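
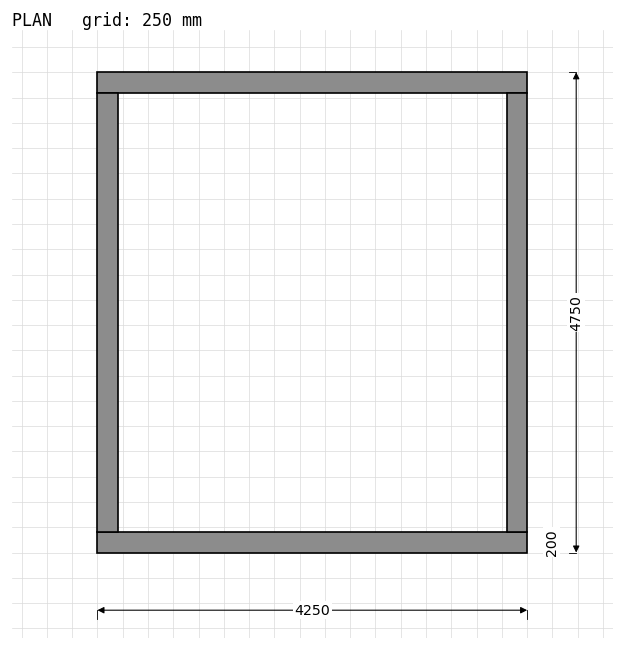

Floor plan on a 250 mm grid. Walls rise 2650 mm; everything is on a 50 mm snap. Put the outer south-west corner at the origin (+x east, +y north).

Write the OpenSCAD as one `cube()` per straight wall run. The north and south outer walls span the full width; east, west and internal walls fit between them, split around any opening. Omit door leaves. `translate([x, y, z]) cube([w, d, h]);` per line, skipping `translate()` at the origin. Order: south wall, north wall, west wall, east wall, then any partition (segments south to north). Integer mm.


cube([4250, 200, 2650]);
translate([0, 4550, 0]) cube([4250, 200, 2650]);
translate([0, 200, 0]) cube([200, 4350, 2650]);
translate([4050, 200, 0]) cube([200, 4350, 2650]);


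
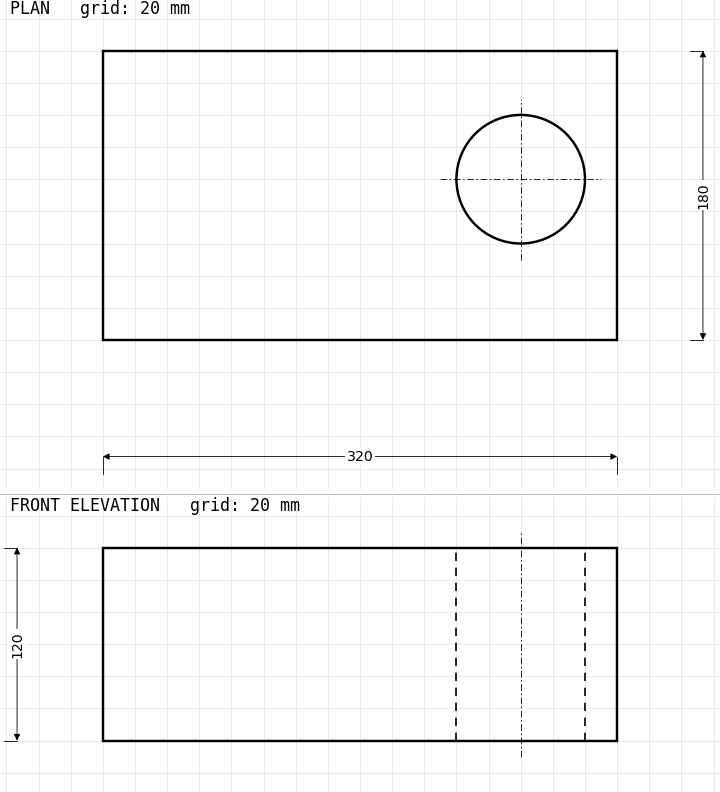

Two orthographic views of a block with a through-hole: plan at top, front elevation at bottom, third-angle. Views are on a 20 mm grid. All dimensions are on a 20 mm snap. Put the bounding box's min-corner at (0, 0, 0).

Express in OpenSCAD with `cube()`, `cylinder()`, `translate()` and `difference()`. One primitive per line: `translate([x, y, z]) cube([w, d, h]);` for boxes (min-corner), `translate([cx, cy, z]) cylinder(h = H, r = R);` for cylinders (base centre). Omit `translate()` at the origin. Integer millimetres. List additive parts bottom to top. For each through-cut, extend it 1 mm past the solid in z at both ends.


difference() {
  cube([320, 180, 120]);
  translate([260, 100, -1]) cylinder(h = 122, r = 40);
}


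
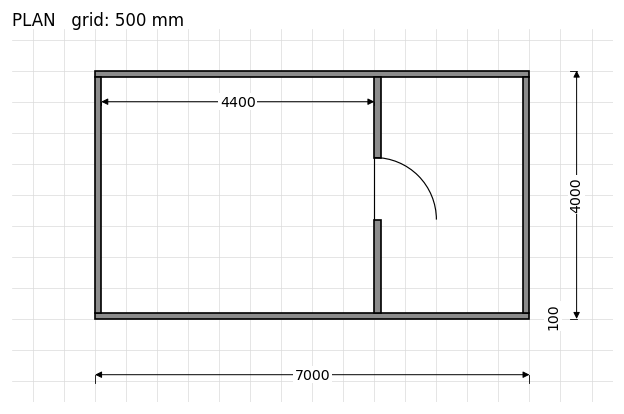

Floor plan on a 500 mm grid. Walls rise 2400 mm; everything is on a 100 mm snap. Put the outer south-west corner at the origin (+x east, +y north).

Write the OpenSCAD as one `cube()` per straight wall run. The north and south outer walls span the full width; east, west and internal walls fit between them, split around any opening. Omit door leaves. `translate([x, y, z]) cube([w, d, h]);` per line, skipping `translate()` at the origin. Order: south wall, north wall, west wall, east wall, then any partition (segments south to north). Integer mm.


cube([7000, 100, 2400]);
translate([0, 3900, 0]) cube([7000, 100, 2400]);
translate([0, 100, 0]) cube([100, 3800, 2400]);
translate([6900, 100, 0]) cube([100, 3800, 2400]);
translate([4500, 100, 0]) cube([100, 1500, 2400]);
translate([4500, 2600, 0]) cube([100, 1300, 2400]);


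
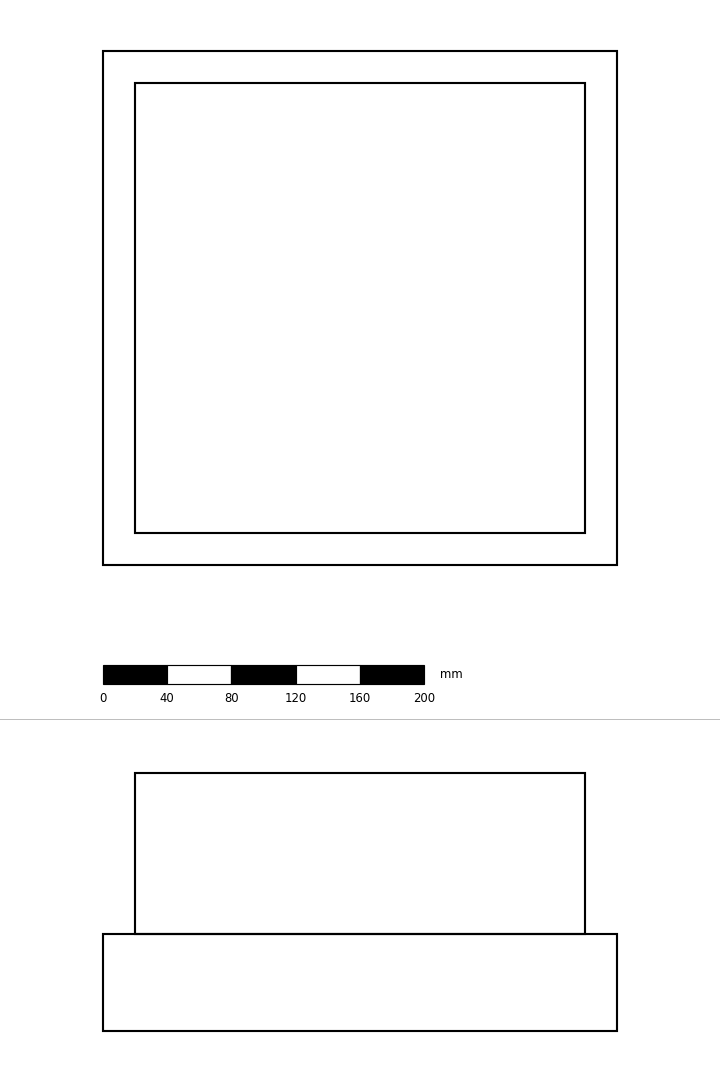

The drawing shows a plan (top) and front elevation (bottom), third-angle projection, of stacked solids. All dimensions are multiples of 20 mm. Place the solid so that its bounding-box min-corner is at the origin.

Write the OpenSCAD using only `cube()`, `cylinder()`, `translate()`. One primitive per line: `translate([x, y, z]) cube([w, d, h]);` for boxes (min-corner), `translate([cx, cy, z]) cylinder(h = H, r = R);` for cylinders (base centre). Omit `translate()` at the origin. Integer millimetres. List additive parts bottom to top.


cube([320, 320, 60]);
translate([20, 20, 60]) cube([280, 280, 100]);


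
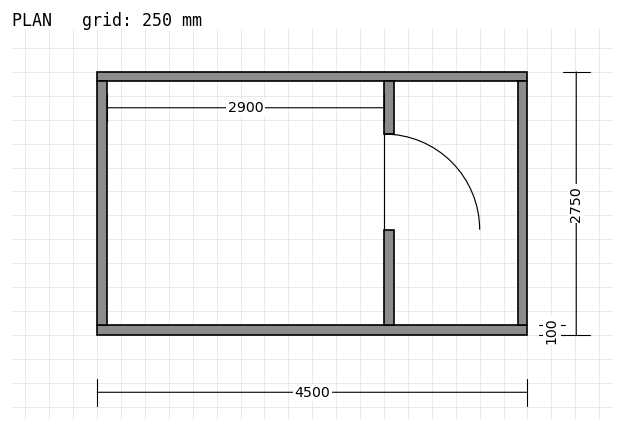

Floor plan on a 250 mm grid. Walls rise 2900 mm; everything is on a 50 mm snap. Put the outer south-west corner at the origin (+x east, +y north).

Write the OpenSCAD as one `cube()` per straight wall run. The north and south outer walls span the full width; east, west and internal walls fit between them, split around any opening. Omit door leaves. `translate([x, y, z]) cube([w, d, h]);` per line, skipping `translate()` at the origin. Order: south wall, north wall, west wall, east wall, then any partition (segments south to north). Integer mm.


cube([4500, 100, 2900]);
translate([0, 2650, 0]) cube([4500, 100, 2900]);
translate([0, 100, 0]) cube([100, 2550, 2900]);
translate([4400, 100, 0]) cube([100, 2550, 2900]);
translate([3000, 100, 0]) cube([100, 1000, 2900]);
translate([3000, 2100, 0]) cube([100, 550, 2900]);


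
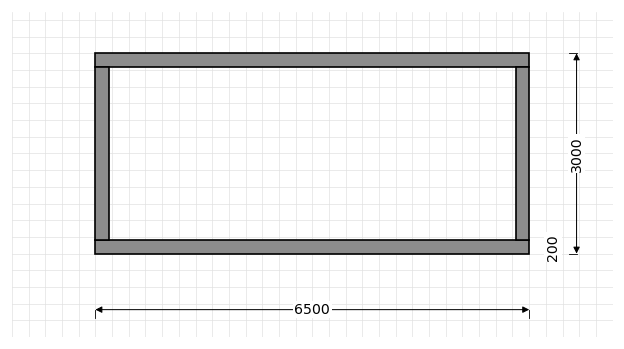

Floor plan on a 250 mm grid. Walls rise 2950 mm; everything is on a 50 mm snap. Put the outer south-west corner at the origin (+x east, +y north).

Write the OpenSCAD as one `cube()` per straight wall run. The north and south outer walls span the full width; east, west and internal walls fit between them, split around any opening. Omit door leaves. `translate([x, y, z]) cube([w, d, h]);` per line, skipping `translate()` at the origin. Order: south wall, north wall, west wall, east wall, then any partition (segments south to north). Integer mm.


cube([6500, 200, 2950]);
translate([0, 2800, 0]) cube([6500, 200, 2950]);
translate([0, 200, 0]) cube([200, 2600, 2950]);
translate([6300, 200, 0]) cube([200, 2600, 2950]);


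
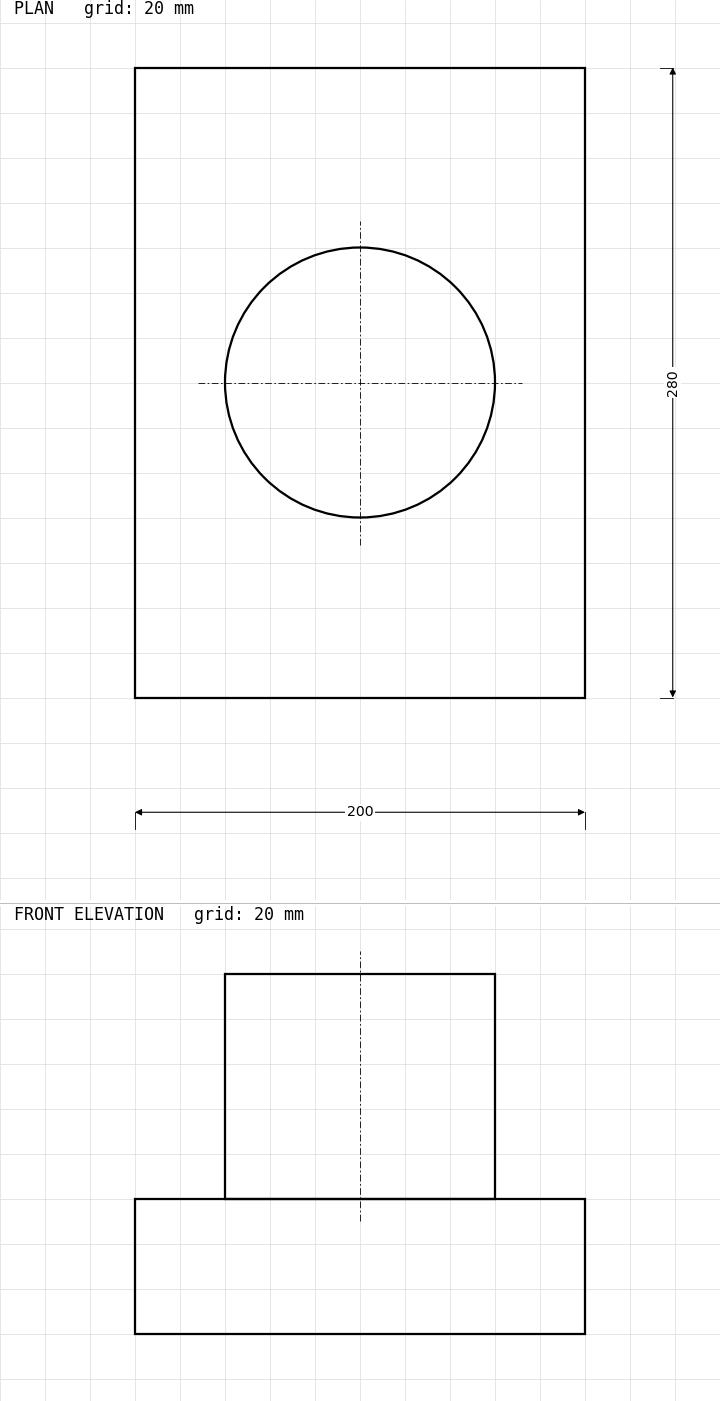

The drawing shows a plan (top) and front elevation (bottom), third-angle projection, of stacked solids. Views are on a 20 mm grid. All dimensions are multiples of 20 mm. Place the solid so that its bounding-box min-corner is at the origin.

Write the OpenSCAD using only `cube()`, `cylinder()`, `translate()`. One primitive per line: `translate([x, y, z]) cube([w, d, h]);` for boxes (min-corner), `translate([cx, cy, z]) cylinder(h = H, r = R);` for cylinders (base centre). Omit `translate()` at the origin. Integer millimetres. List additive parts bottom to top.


cube([200, 280, 60]);
translate([100, 140, 60]) cylinder(h = 100, r = 60);


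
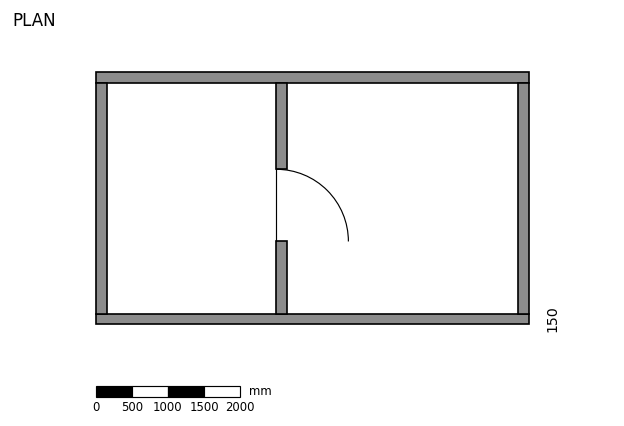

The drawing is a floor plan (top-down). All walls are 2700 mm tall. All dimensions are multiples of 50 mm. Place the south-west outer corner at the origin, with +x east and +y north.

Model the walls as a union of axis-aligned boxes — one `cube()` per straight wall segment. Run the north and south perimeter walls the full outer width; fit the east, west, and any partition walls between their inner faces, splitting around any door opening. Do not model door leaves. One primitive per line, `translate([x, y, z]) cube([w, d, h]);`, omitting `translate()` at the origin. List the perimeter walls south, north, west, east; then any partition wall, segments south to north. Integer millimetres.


cube([6000, 150, 2700]);
translate([0, 3350, 0]) cube([6000, 150, 2700]);
translate([0, 150, 0]) cube([150, 3200, 2700]);
translate([5850, 150, 0]) cube([150, 3200, 2700]);
translate([2500, 150, 0]) cube([150, 1000, 2700]);
translate([2500, 2150, 0]) cube([150, 1200, 2700]);


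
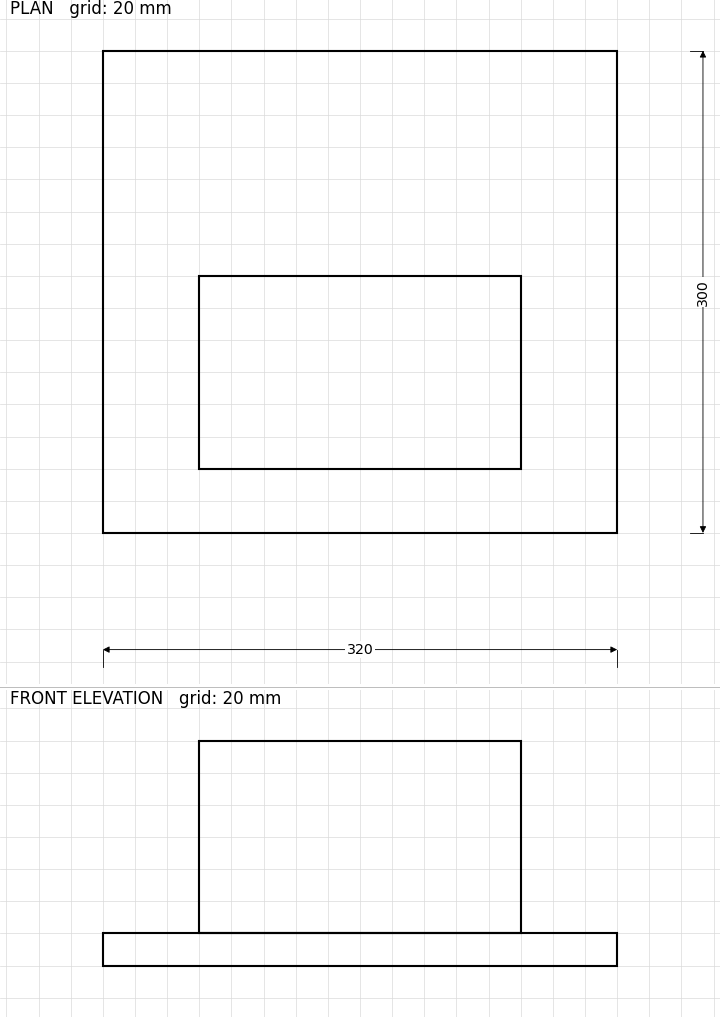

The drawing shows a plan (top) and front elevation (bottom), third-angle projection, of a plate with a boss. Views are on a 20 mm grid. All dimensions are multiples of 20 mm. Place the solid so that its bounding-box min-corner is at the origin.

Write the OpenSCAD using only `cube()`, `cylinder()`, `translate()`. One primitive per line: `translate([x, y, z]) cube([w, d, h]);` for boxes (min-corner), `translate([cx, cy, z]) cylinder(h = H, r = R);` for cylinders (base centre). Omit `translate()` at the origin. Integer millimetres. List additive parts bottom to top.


cube([320, 300, 20]);
translate([60, 40, 20]) cube([200, 120, 120]);


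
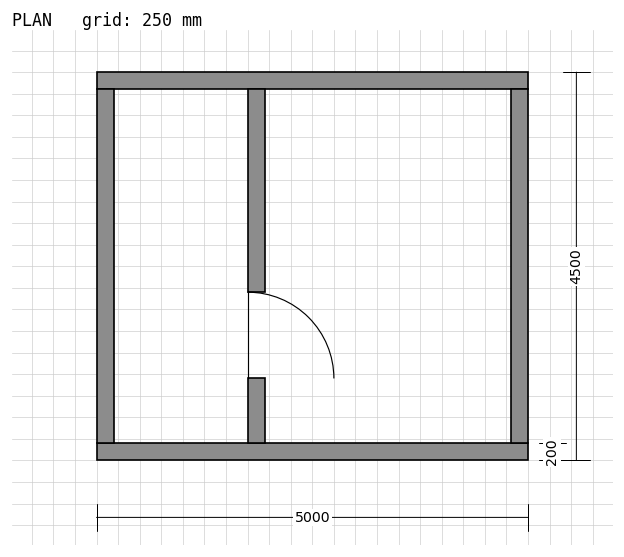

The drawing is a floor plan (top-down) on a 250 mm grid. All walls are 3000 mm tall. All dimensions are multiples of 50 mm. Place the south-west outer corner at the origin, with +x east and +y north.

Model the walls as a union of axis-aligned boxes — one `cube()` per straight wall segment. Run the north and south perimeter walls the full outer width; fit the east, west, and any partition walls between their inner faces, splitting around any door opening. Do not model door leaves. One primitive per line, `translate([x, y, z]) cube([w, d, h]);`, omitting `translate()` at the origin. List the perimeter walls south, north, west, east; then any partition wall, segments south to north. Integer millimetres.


cube([5000, 200, 3000]);
translate([0, 4300, 0]) cube([5000, 200, 3000]);
translate([0, 200, 0]) cube([200, 4100, 3000]);
translate([4800, 200, 0]) cube([200, 4100, 3000]);
translate([1750, 200, 0]) cube([200, 750, 3000]);
translate([1750, 1950, 0]) cube([200, 2350, 3000]);


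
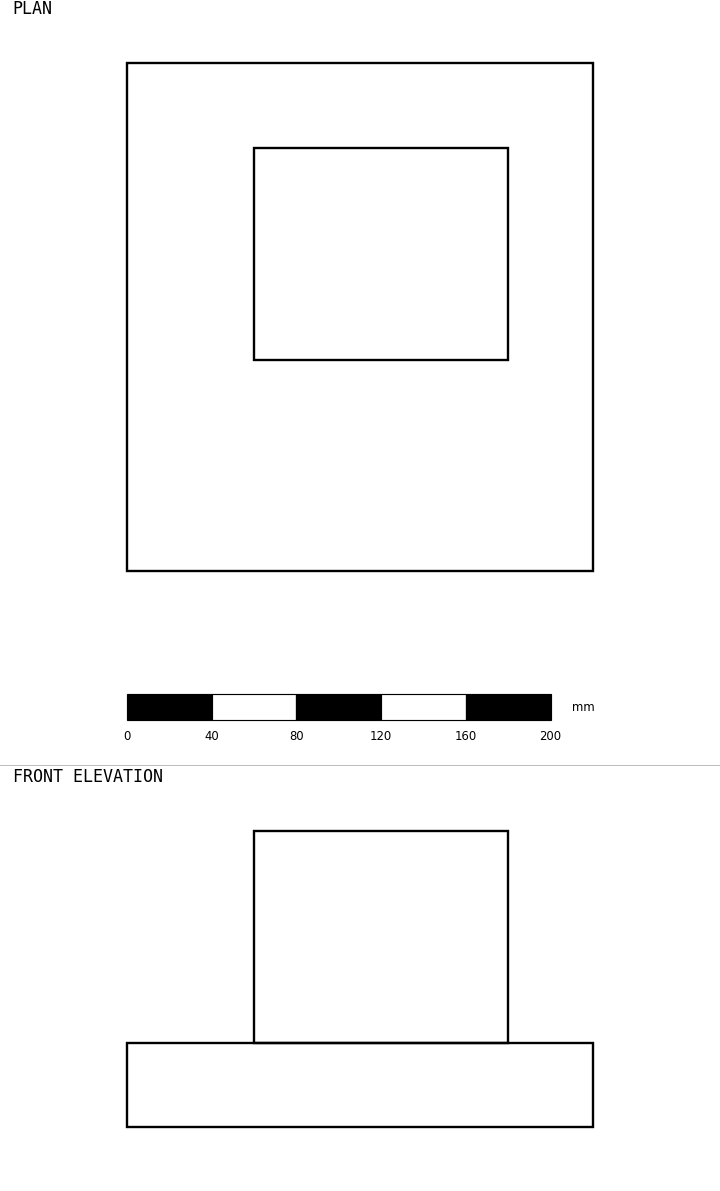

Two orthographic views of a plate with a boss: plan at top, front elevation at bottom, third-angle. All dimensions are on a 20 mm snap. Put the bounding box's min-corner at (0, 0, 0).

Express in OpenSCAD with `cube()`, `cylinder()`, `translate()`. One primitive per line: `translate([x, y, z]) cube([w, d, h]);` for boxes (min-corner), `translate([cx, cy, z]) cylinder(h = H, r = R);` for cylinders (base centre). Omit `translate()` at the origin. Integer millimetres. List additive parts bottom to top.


cube([220, 240, 40]);
translate([60, 100, 40]) cube([120, 100, 100]);


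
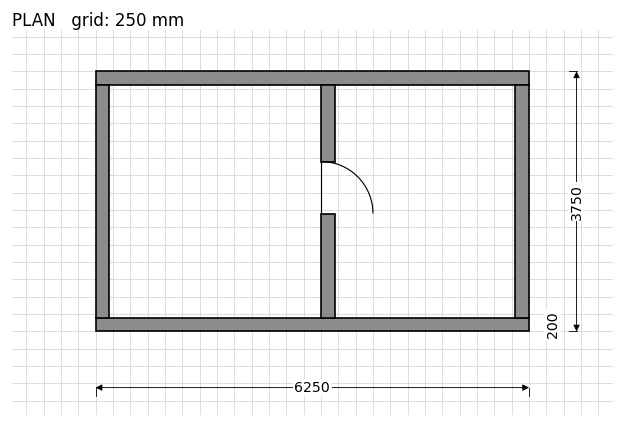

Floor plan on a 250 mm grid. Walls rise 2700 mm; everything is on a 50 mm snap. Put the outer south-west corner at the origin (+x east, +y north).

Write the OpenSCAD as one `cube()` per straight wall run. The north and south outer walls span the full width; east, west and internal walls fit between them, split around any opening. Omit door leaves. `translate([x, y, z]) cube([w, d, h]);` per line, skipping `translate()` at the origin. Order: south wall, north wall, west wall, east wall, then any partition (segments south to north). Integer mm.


cube([6250, 200, 2700]);
translate([0, 3550, 0]) cube([6250, 200, 2700]);
translate([0, 200, 0]) cube([200, 3350, 2700]);
translate([6050, 200, 0]) cube([200, 3350, 2700]);
translate([3250, 200, 0]) cube([200, 1500, 2700]);
translate([3250, 2450, 0]) cube([200, 1100, 2700]);


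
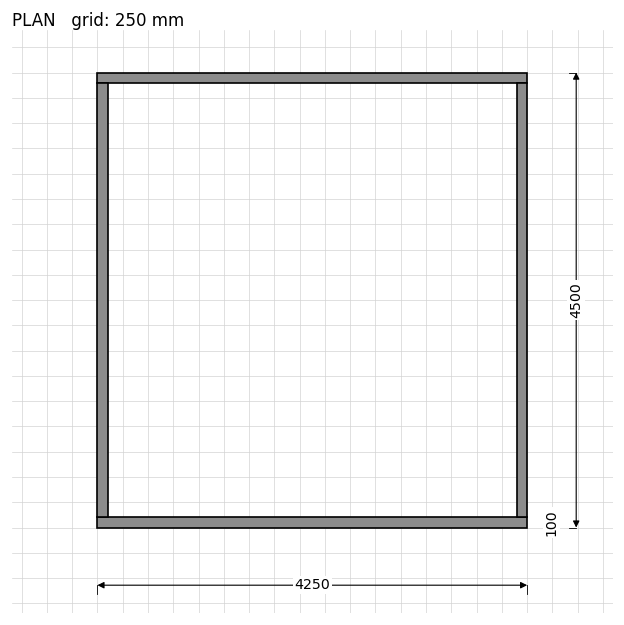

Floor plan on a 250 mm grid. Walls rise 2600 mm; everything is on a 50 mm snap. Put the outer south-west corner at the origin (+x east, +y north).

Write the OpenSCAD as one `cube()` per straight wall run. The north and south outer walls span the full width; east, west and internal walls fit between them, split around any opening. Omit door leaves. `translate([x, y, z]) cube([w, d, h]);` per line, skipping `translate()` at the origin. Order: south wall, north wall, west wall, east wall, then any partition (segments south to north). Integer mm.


cube([4250, 100, 2600]);
translate([0, 4400, 0]) cube([4250, 100, 2600]);
translate([0, 100, 0]) cube([100, 4300, 2600]);
translate([4150, 100, 0]) cube([100, 4300, 2600]);


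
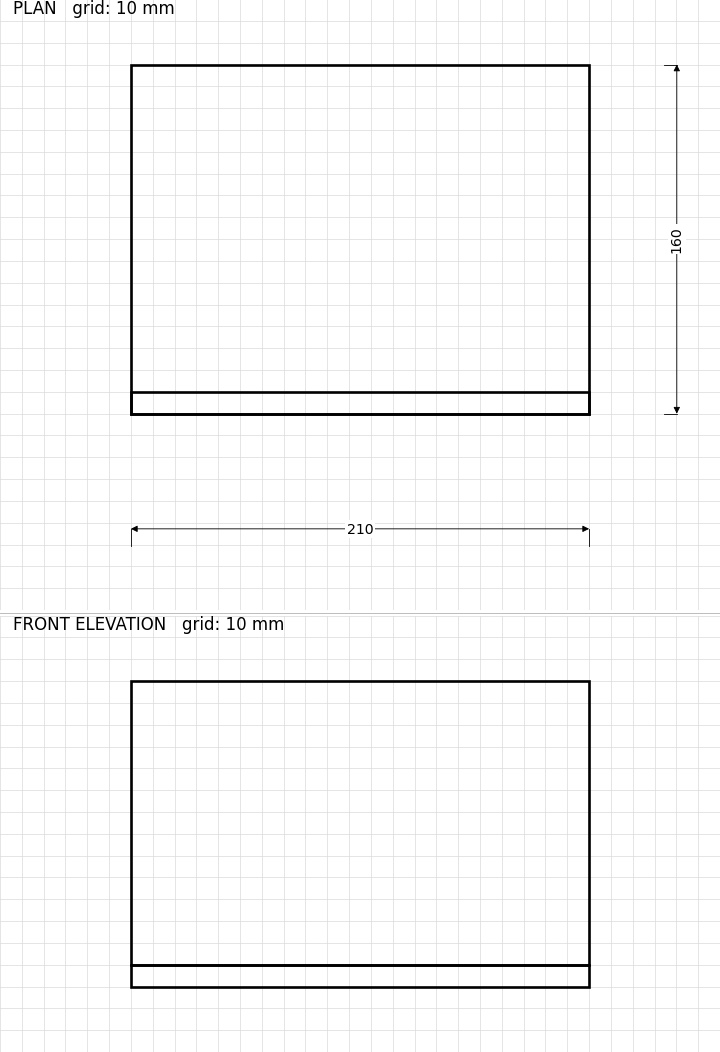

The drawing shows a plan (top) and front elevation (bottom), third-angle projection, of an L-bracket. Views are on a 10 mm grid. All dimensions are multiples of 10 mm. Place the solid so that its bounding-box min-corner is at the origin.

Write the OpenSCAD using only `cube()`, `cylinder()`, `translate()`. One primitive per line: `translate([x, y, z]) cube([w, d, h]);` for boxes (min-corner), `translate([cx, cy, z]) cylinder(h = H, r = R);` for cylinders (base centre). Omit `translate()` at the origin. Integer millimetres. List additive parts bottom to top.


cube([210, 160, 10]);
translate([0, 0, 10]) cube([210, 10, 130]);


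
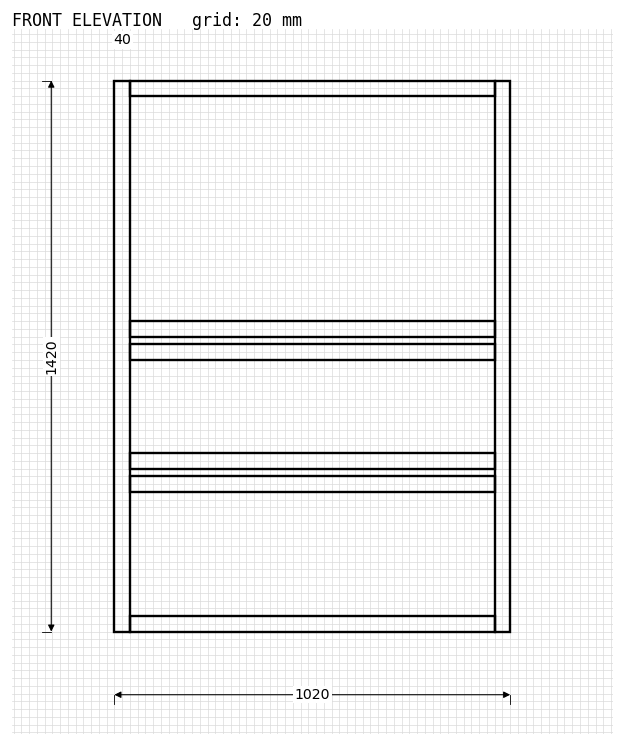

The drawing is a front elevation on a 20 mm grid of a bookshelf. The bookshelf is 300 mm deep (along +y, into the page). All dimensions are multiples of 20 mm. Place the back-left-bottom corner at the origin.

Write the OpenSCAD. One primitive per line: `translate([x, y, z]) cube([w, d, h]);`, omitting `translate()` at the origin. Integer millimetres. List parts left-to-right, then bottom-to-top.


cube([40, 300, 1420]);
translate([40, 0, 0]) cube([940, 300, 40]);
translate([40, 0, 360]) cube([940, 300, 40]);
translate([40, 0, 420]) cube([940, 300, 40]);
translate([40, 0, 700]) cube([940, 300, 40]);
translate([40, 0, 760]) cube([940, 300, 40]);
translate([40, 0, 1380]) cube([940, 300, 40]);
translate([980, 0, 0]) cube([40, 300, 1420]);


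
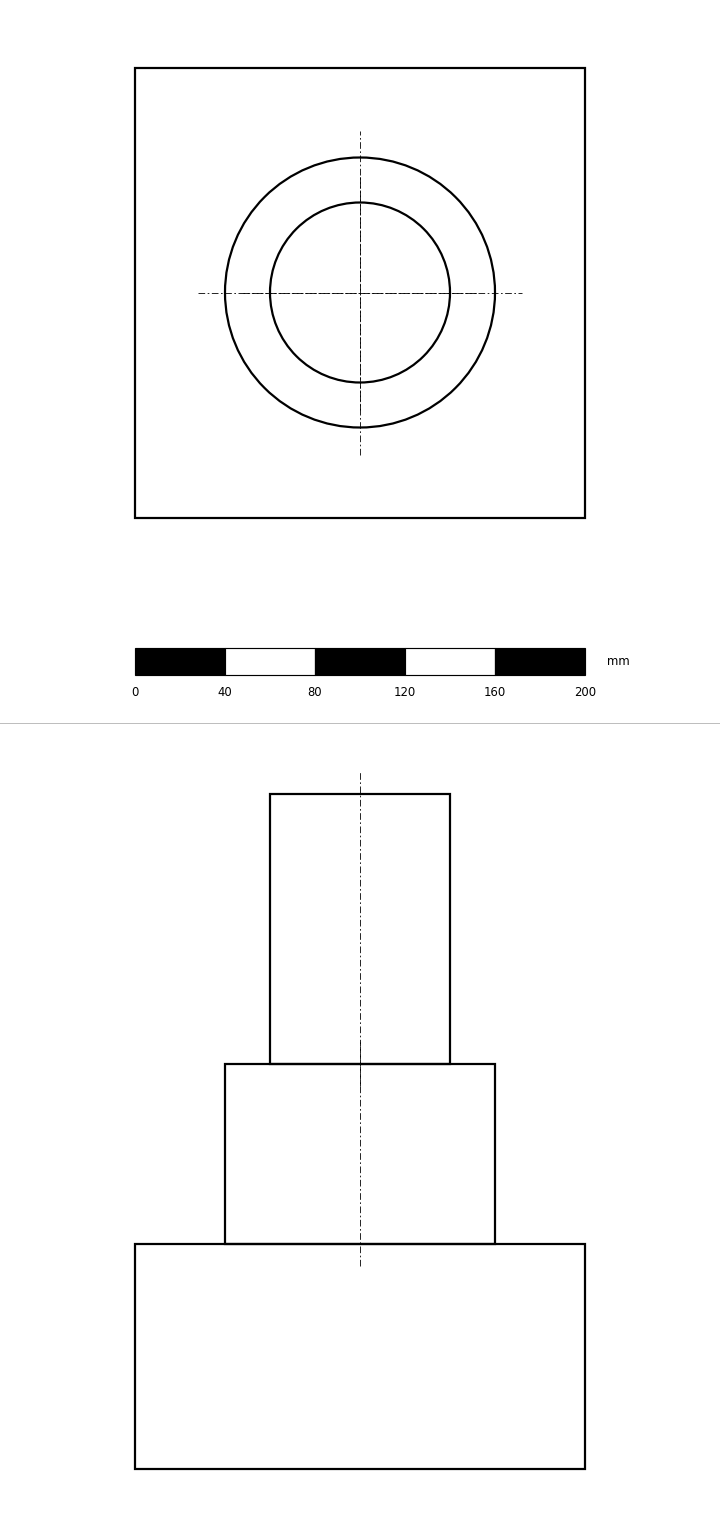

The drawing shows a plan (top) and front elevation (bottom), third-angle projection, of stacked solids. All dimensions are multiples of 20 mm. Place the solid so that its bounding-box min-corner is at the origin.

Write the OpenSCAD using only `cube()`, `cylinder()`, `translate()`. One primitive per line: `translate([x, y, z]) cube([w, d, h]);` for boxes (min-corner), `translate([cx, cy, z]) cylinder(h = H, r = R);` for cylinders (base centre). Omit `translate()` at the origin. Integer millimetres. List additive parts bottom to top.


cube([200, 200, 100]);
translate([100, 100, 100]) cylinder(h = 80, r = 60);
translate([100, 100, 180]) cylinder(h = 120, r = 40);


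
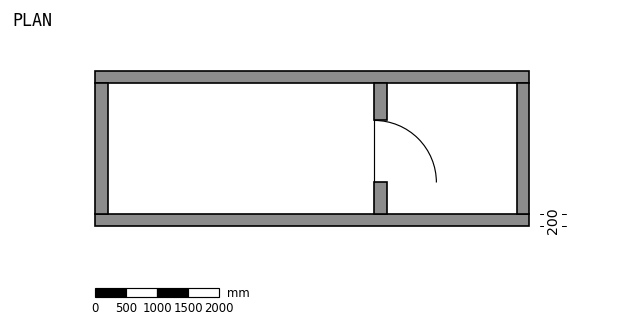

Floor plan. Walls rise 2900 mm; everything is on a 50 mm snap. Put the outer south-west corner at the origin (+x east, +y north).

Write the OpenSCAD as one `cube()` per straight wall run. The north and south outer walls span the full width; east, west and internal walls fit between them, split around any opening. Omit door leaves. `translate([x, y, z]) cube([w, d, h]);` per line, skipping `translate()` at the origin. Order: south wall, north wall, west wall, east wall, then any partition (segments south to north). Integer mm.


cube([7000, 200, 2900]);
translate([0, 2300, 0]) cube([7000, 200, 2900]);
translate([0, 200, 0]) cube([200, 2100, 2900]);
translate([6800, 200, 0]) cube([200, 2100, 2900]);
translate([4500, 200, 0]) cube([200, 500, 2900]);
translate([4500, 1700, 0]) cube([200, 600, 2900]);


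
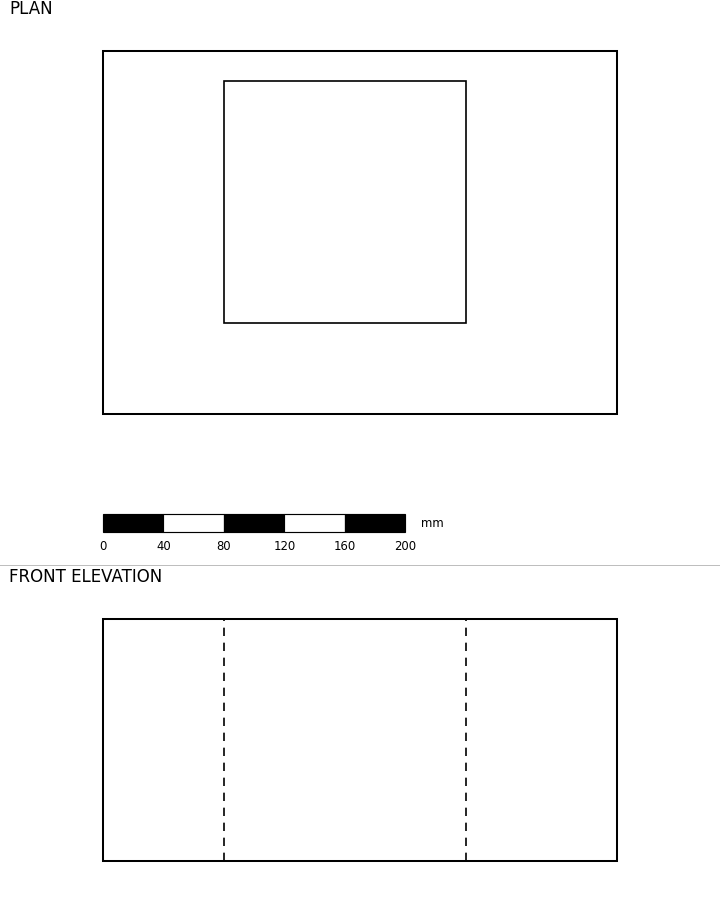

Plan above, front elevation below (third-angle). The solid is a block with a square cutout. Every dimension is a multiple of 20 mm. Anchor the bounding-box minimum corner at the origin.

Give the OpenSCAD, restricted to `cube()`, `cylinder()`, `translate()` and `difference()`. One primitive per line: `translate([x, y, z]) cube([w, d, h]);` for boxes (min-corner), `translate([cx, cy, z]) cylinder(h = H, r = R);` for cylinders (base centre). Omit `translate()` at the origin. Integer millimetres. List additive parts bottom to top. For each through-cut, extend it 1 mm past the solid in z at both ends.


difference() {
  cube([340, 240, 160]);
  translate([80, 60, -1]) cube([160, 160, 162]);
}


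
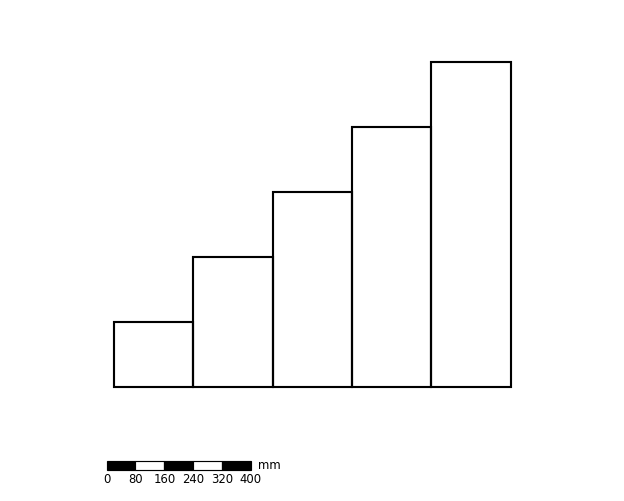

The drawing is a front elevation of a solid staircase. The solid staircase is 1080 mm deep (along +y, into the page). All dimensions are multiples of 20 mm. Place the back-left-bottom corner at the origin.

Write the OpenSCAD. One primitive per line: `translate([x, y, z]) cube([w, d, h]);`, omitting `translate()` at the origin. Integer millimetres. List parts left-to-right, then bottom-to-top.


cube([220, 1080, 180]);
translate([220, 0, 0]) cube([220, 1080, 360]);
translate([440, 0, 0]) cube([220, 1080, 540]);
translate([660, 0, 0]) cube([220, 1080, 720]);
translate([880, 0, 0]) cube([220, 1080, 900]);


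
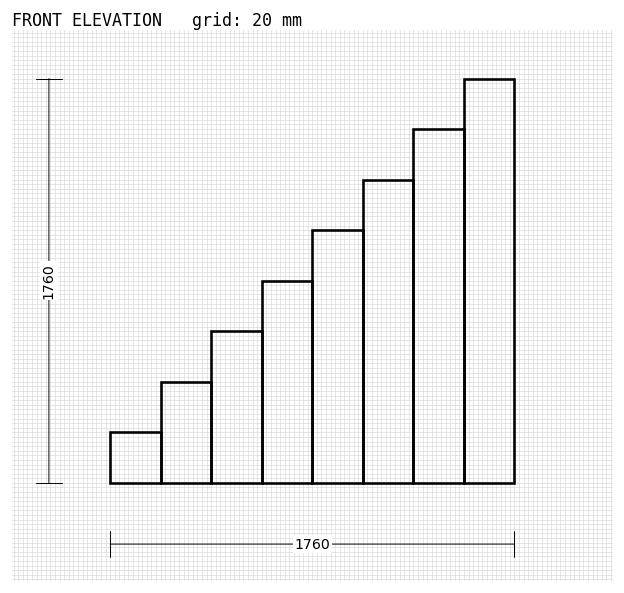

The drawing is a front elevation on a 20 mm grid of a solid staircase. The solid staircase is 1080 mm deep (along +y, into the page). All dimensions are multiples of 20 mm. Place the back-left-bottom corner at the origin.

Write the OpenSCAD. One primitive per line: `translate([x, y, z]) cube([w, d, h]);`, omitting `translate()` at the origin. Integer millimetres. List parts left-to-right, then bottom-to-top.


cube([220, 1080, 220]);
translate([220, 0, 0]) cube([220, 1080, 440]);
translate([440, 0, 0]) cube([220, 1080, 660]);
translate([660, 0, 0]) cube([220, 1080, 880]);
translate([880, 0, 0]) cube([220, 1080, 1100]);
translate([1100, 0, 0]) cube([220, 1080, 1320]);
translate([1320, 0, 0]) cube([220, 1080, 1540]);
translate([1540, 0, 0]) cube([220, 1080, 1760]);


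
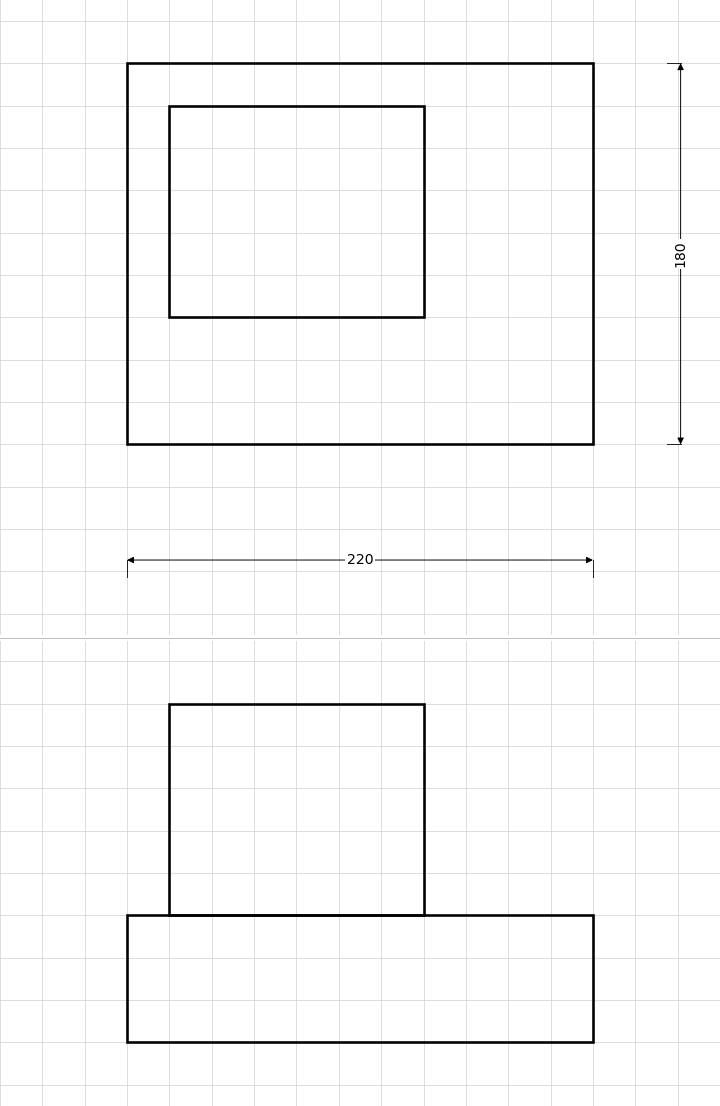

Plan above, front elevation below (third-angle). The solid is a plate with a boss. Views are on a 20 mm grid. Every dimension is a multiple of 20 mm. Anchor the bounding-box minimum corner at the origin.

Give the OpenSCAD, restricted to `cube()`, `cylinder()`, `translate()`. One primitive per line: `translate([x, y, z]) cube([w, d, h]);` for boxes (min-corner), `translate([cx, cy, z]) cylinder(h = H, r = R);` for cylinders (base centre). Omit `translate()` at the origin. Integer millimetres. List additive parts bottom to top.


cube([220, 180, 60]);
translate([20, 60, 60]) cube([120, 100, 100]);


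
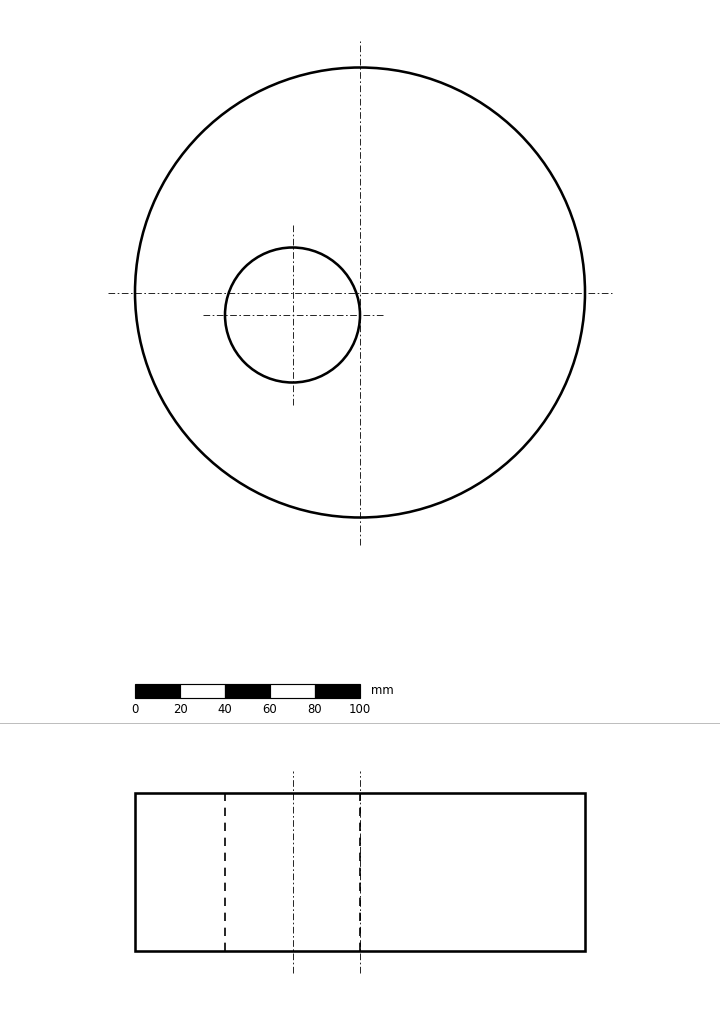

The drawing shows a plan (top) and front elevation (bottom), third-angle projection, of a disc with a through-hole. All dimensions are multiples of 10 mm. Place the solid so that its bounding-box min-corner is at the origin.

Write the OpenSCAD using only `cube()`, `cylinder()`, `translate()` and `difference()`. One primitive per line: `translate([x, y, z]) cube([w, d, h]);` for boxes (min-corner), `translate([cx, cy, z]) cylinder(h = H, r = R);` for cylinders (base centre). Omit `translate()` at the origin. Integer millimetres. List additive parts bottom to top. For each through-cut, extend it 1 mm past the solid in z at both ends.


difference() {
  translate([100, 100, 0]) cylinder(h = 70, r = 100);
  translate([70, 90, -1]) cylinder(h = 72, r = 30);
}


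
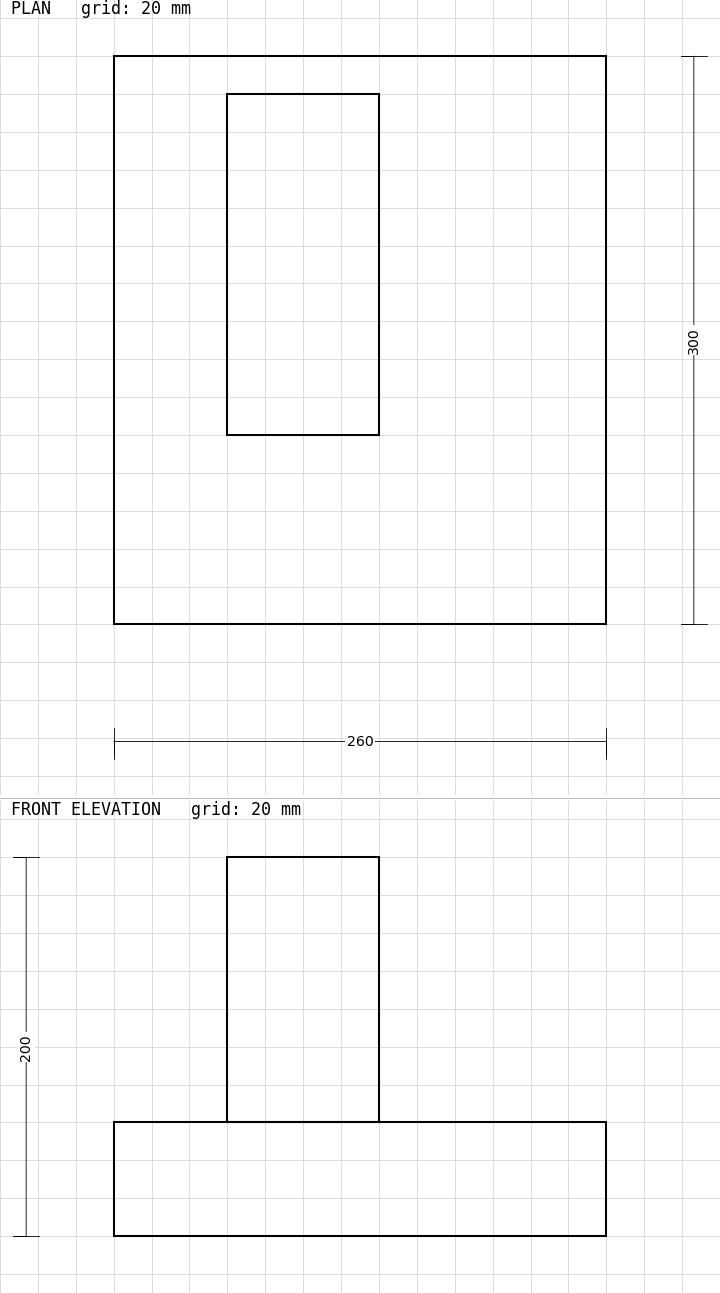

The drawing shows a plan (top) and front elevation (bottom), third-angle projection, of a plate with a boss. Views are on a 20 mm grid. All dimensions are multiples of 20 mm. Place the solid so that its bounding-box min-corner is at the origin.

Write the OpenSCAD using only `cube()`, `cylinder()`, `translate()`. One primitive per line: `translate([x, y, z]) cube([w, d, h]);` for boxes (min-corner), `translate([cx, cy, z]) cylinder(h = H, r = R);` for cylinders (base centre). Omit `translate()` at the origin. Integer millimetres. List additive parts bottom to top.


cube([260, 300, 60]);
translate([60, 100, 60]) cube([80, 180, 140]);


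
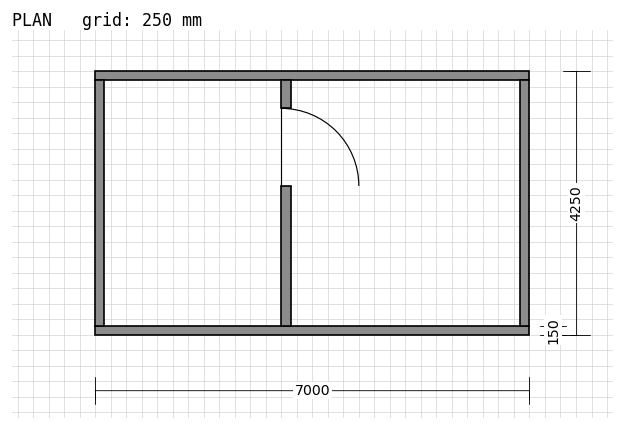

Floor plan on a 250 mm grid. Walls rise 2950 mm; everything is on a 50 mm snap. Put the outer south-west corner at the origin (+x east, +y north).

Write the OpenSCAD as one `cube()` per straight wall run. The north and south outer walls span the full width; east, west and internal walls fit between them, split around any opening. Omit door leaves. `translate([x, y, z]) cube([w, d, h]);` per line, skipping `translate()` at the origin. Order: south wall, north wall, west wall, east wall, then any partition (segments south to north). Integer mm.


cube([7000, 150, 2950]);
translate([0, 4100, 0]) cube([7000, 150, 2950]);
translate([0, 150, 0]) cube([150, 3950, 2950]);
translate([6850, 150, 0]) cube([150, 3950, 2950]);
translate([3000, 150, 0]) cube([150, 2250, 2950]);
translate([3000, 3650, 0]) cube([150, 450, 2950]);


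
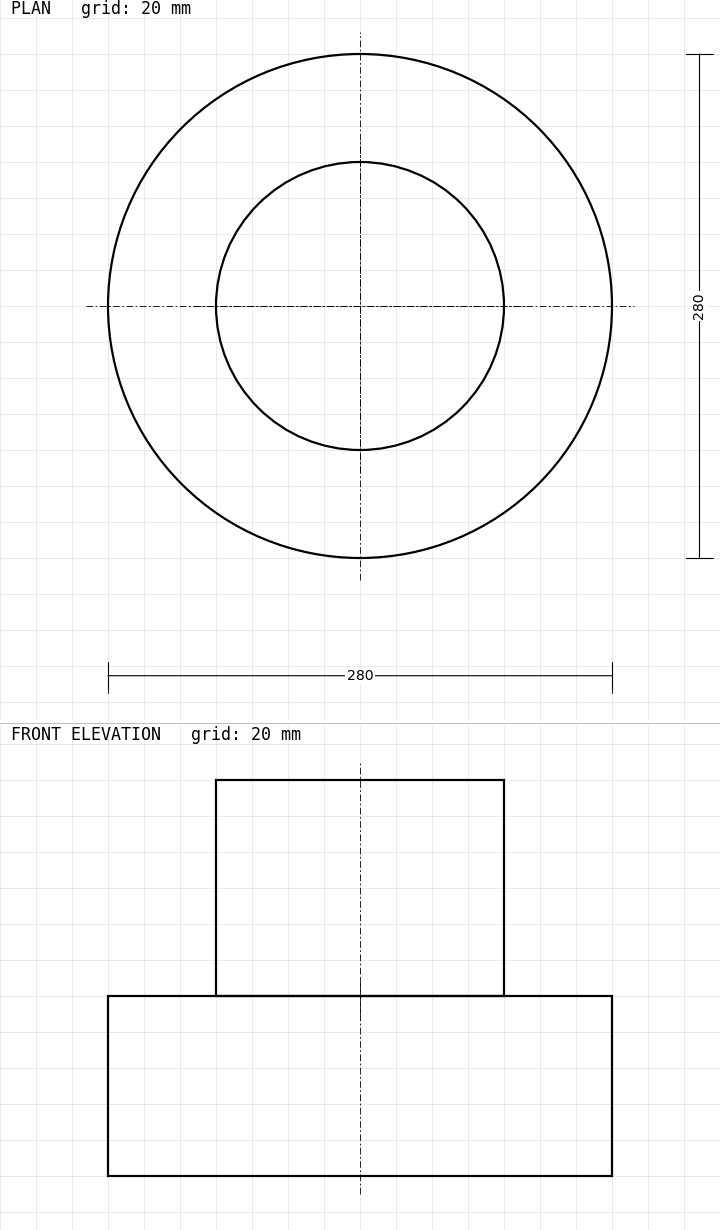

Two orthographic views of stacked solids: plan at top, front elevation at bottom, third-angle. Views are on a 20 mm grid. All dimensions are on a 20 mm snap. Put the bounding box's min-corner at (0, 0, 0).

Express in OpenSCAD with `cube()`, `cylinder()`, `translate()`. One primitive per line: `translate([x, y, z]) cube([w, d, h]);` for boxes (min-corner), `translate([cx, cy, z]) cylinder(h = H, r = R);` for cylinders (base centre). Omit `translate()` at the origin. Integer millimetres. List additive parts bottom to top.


translate([140, 140, 0]) cylinder(h = 100, r = 140);
translate([140, 140, 100]) cylinder(h = 120, r = 80);


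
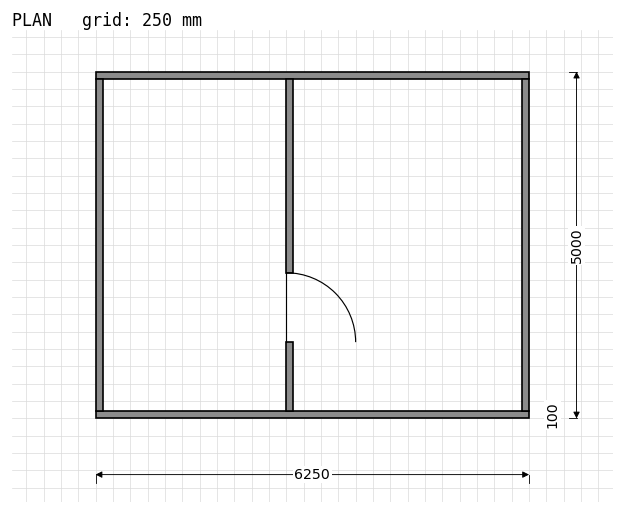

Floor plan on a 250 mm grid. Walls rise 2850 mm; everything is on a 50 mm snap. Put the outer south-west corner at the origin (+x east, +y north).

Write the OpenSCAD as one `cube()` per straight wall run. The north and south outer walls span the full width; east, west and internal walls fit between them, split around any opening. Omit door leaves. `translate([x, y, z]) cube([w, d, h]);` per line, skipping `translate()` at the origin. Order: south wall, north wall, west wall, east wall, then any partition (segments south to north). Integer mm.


cube([6250, 100, 2850]);
translate([0, 4900, 0]) cube([6250, 100, 2850]);
translate([0, 100, 0]) cube([100, 4800, 2850]);
translate([6150, 100, 0]) cube([100, 4800, 2850]);
translate([2750, 100, 0]) cube([100, 1000, 2850]);
translate([2750, 2100, 0]) cube([100, 2800, 2850]);


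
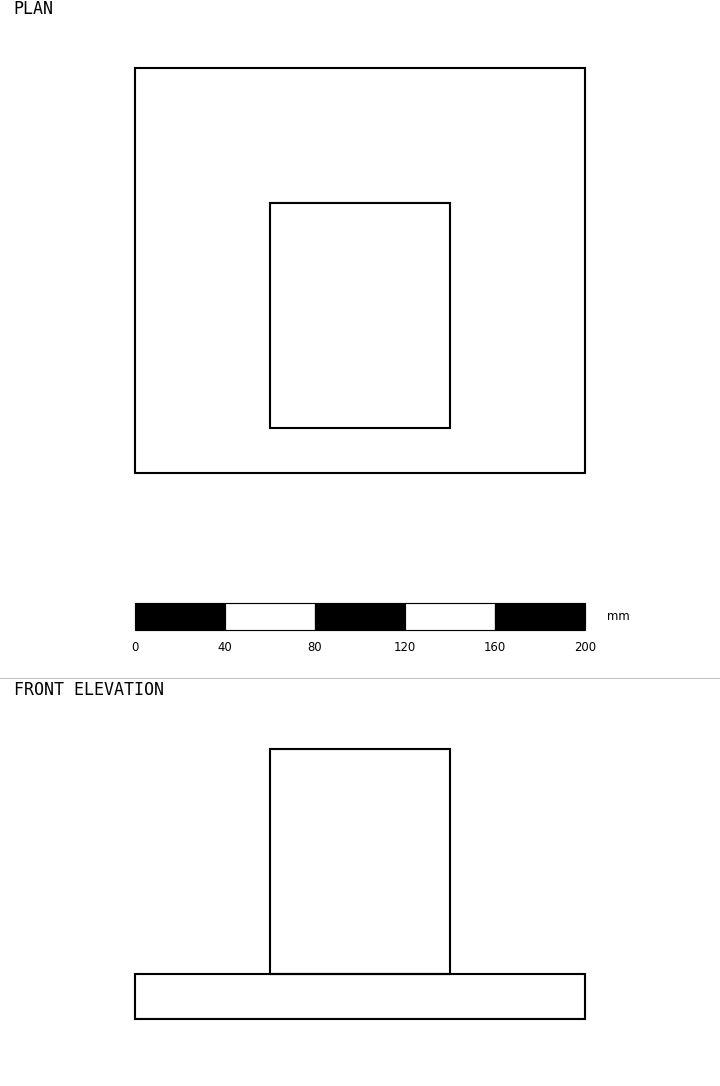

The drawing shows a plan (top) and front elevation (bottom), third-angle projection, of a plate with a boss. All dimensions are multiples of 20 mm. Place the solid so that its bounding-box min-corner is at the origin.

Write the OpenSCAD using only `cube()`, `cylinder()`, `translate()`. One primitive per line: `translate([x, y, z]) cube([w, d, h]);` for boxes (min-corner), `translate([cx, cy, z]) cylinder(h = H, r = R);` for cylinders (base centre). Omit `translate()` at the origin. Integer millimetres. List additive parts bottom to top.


cube([200, 180, 20]);
translate([60, 20, 20]) cube([80, 100, 100]);


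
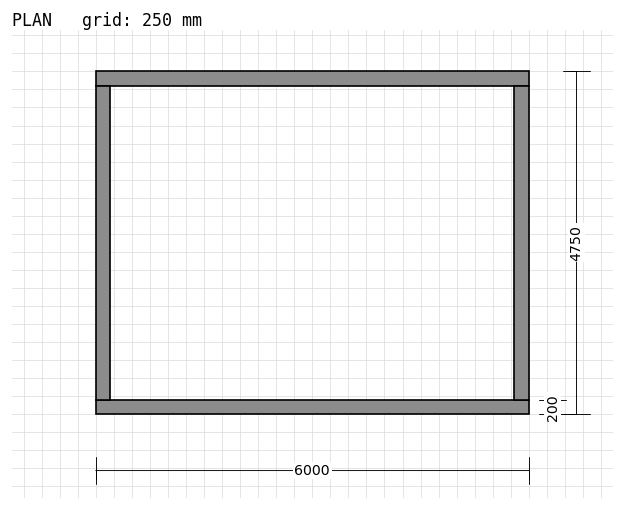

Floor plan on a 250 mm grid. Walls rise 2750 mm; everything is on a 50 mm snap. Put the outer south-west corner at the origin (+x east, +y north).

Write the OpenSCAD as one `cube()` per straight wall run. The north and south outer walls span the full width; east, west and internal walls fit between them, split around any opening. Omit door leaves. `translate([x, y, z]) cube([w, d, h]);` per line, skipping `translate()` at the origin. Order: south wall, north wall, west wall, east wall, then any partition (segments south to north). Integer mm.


cube([6000, 200, 2750]);
translate([0, 4550, 0]) cube([6000, 200, 2750]);
translate([0, 200, 0]) cube([200, 4350, 2750]);
translate([5800, 200, 0]) cube([200, 4350, 2750]);


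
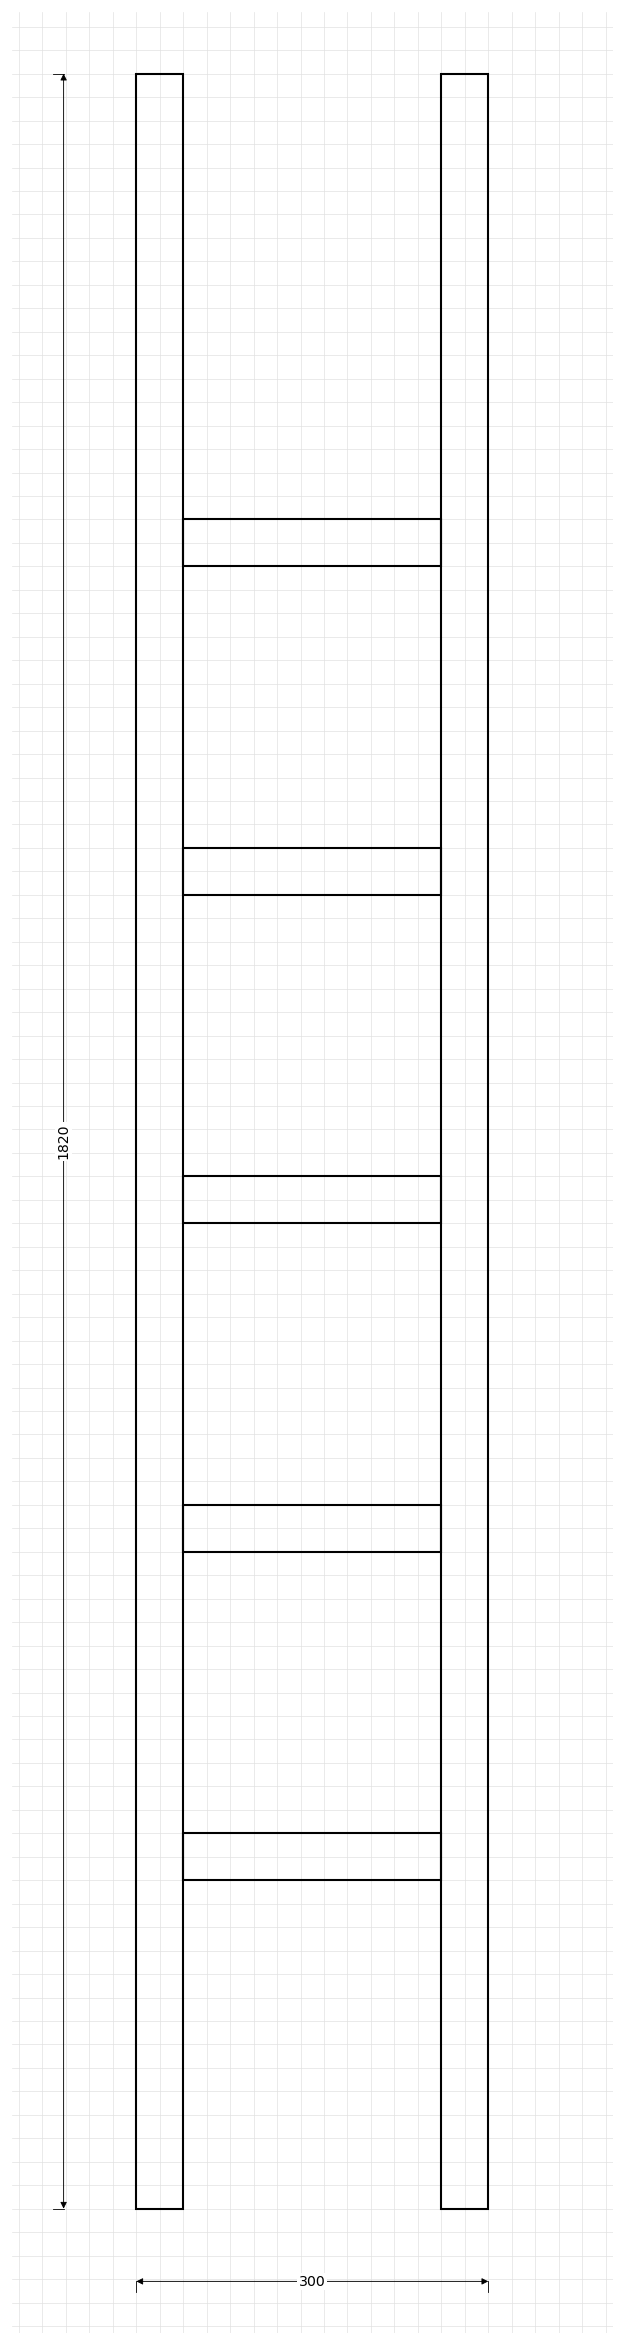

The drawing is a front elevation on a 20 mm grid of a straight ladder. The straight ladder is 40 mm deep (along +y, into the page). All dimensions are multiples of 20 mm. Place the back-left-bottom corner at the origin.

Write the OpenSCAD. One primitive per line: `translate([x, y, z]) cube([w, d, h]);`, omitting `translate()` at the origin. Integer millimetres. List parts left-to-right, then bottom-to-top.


cube([40, 40, 1820]);
translate([40, 0, 280]) cube([220, 40, 40]);
translate([40, 0, 560]) cube([220, 40, 40]);
translate([40, 0, 840]) cube([220, 40, 40]);
translate([40, 0, 1120]) cube([220, 40, 40]);
translate([40, 0, 1400]) cube([220, 40, 40]);
translate([260, 0, 0]) cube([40, 40, 1820]);


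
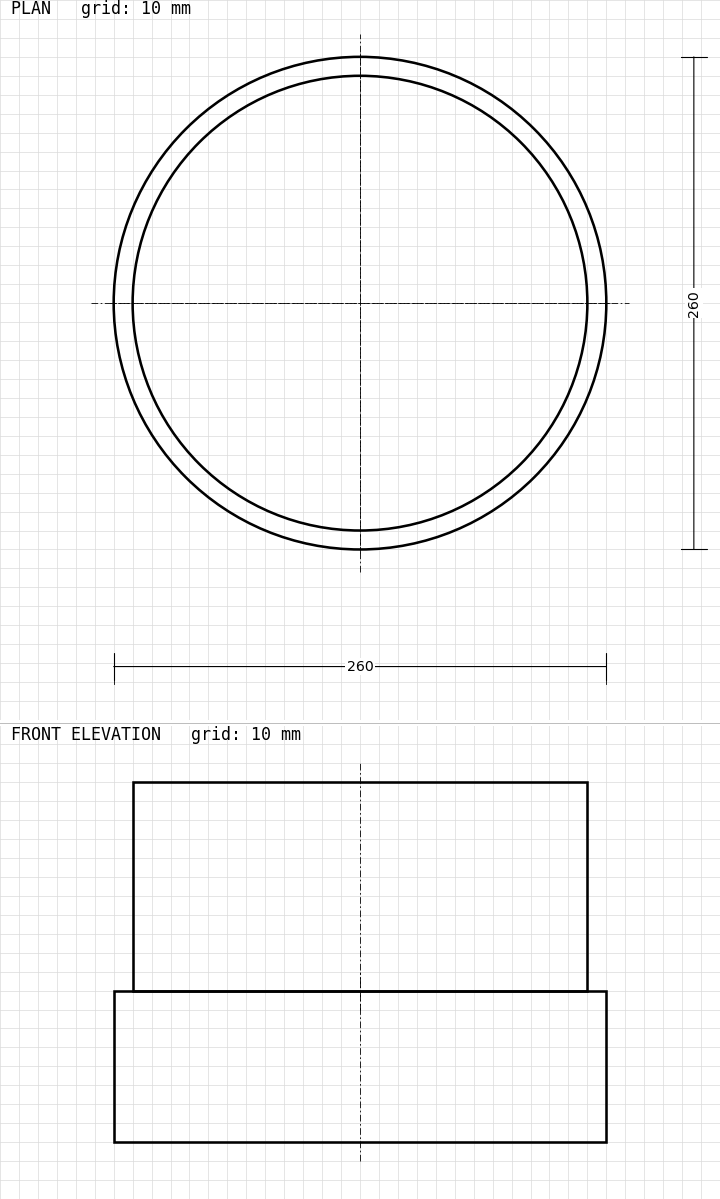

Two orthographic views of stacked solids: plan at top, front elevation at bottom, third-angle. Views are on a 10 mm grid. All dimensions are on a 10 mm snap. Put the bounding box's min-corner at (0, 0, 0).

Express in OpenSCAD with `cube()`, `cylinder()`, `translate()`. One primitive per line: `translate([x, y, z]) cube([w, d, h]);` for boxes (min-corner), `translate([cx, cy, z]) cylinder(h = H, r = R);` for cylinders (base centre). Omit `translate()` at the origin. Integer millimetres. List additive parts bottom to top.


translate([130, 130, 0]) cylinder(h = 80, r = 130);
translate([130, 130, 80]) cylinder(h = 110, r = 120);


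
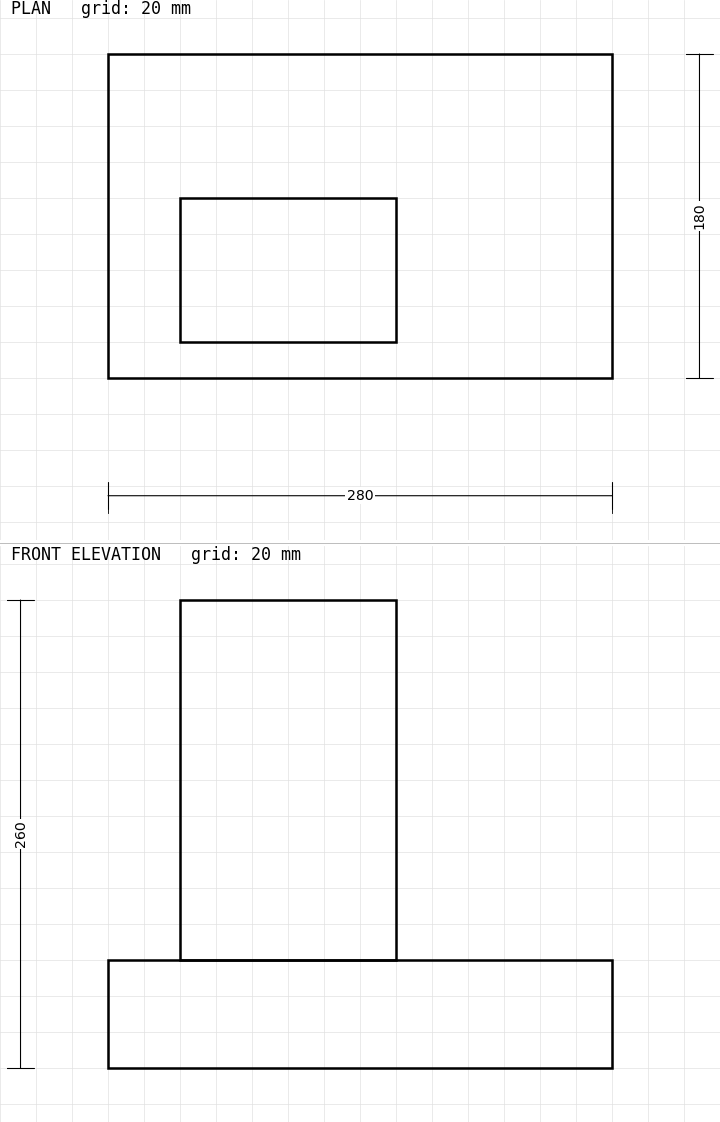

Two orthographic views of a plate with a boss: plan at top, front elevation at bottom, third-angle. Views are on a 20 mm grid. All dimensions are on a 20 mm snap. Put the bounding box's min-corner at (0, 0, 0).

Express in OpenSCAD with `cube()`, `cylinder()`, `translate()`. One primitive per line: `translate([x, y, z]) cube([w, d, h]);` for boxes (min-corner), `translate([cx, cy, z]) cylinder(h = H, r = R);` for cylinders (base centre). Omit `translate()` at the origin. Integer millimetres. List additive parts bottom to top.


cube([280, 180, 60]);
translate([40, 20, 60]) cube([120, 80, 200]);


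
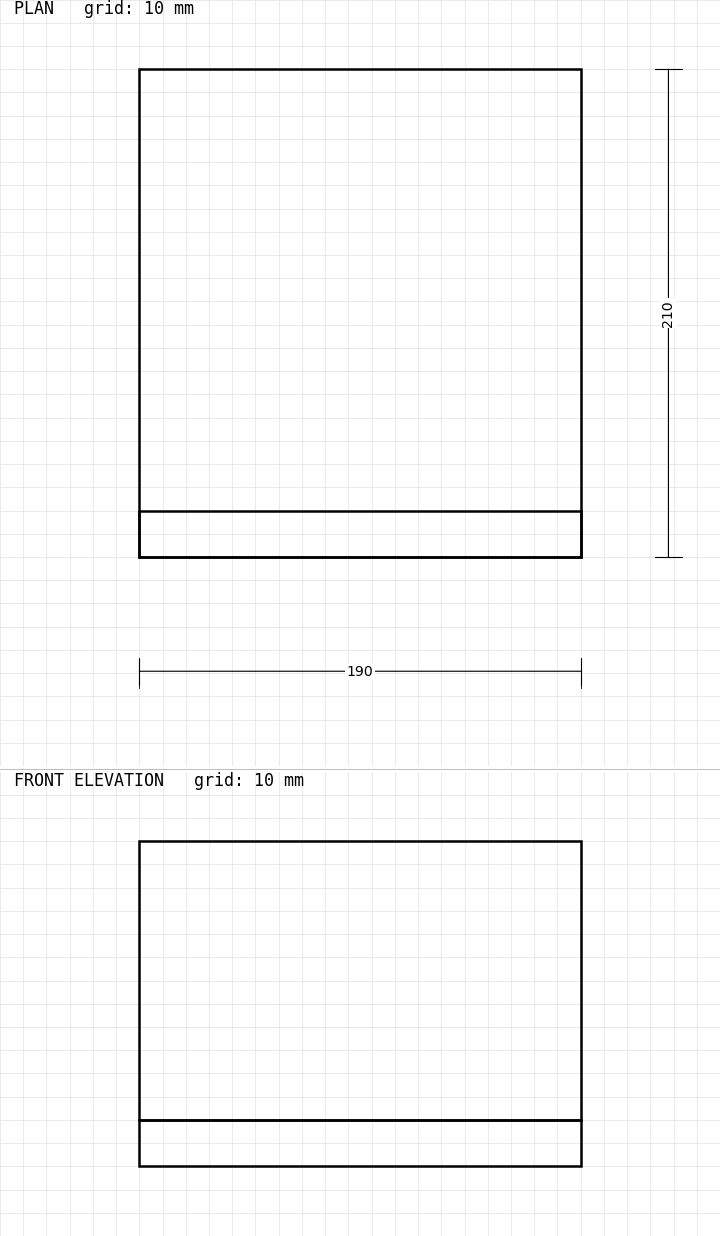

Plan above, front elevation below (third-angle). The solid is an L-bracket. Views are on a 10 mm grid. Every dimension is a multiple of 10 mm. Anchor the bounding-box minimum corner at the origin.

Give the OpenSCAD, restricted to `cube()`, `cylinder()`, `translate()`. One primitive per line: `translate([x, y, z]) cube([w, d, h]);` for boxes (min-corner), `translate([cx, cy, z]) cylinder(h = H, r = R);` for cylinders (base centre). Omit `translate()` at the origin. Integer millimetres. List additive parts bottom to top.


cube([190, 210, 20]);
translate([0, 0, 20]) cube([190, 20, 120]);


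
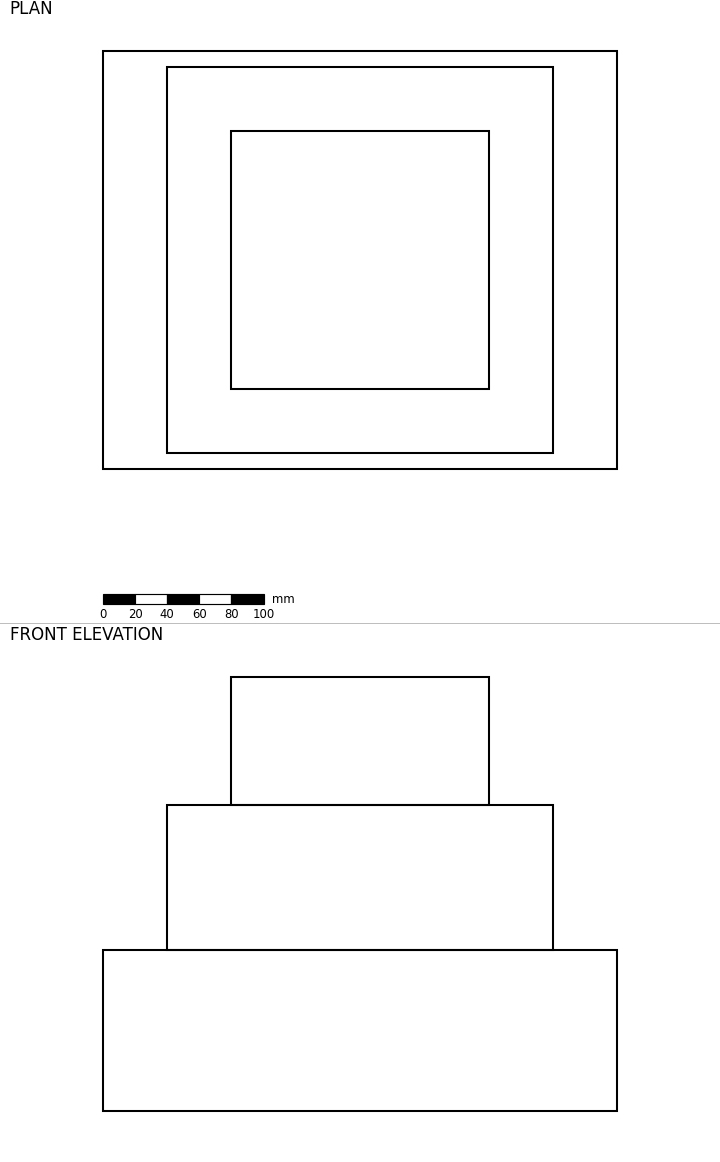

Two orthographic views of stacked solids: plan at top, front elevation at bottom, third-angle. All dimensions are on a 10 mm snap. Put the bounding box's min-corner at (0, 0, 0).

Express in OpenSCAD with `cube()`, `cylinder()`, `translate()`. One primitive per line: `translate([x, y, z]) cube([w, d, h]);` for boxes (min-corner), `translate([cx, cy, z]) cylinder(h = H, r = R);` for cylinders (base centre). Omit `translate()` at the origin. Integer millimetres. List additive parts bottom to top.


cube([320, 260, 100]);
translate([40, 10, 100]) cube([240, 240, 90]);
translate([80, 50, 190]) cube([160, 160, 80]);


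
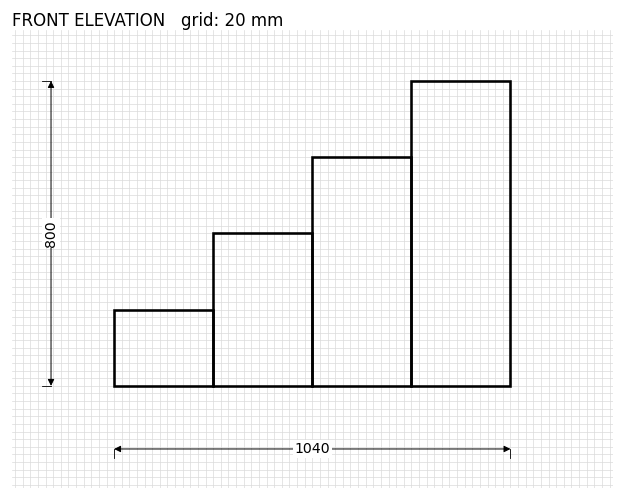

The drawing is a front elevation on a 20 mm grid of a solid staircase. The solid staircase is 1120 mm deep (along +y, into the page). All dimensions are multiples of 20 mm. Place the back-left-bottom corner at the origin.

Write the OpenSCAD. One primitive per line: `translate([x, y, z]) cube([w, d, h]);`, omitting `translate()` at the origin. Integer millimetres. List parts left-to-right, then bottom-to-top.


cube([260, 1120, 200]);
translate([260, 0, 0]) cube([260, 1120, 400]);
translate([520, 0, 0]) cube([260, 1120, 600]);
translate([780, 0, 0]) cube([260, 1120, 800]);


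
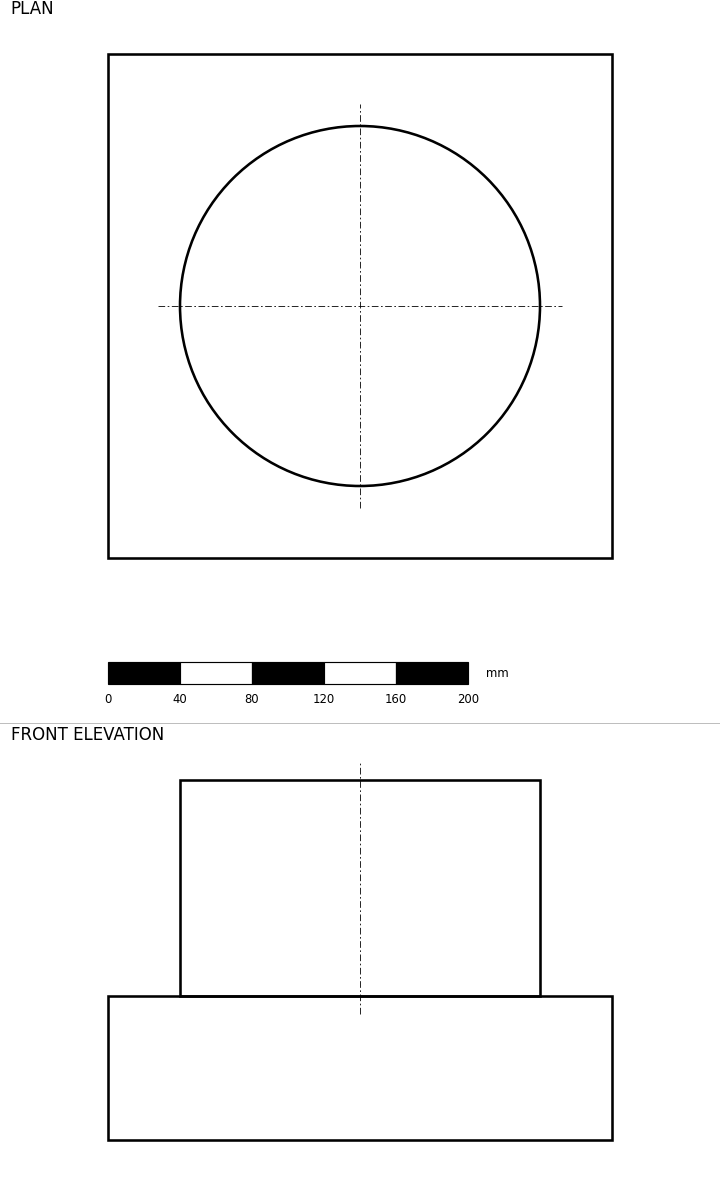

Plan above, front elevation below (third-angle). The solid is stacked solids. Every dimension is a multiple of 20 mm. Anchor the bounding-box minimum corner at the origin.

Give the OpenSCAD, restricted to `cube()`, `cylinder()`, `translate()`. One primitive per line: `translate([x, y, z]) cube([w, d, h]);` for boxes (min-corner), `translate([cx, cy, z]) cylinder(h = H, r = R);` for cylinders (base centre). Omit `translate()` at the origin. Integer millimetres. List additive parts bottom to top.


cube([280, 280, 80]);
translate([140, 140, 80]) cylinder(h = 120, r = 100);


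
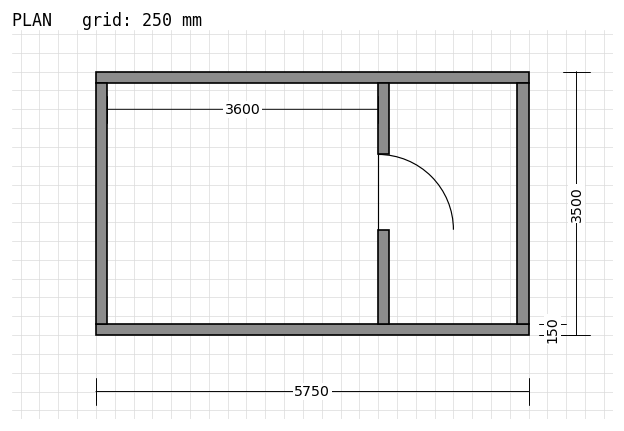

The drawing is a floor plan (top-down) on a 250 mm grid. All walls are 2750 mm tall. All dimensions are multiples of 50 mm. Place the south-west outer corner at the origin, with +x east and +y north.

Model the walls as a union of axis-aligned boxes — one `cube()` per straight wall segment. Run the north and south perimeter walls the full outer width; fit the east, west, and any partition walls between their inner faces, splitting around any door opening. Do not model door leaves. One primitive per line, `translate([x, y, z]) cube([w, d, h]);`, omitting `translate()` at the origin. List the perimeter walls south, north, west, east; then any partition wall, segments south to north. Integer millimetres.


cube([5750, 150, 2750]);
translate([0, 3350, 0]) cube([5750, 150, 2750]);
translate([0, 150, 0]) cube([150, 3200, 2750]);
translate([5600, 150, 0]) cube([150, 3200, 2750]);
translate([3750, 150, 0]) cube([150, 1250, 2750]);
translate([3750, 2400, 0]) cube([150, 950, 2750]);


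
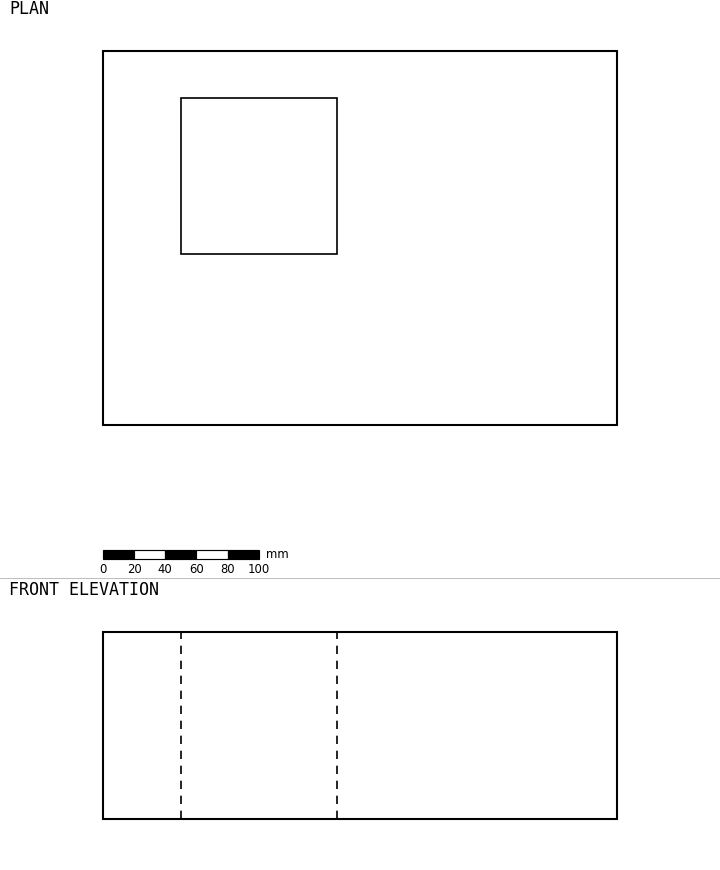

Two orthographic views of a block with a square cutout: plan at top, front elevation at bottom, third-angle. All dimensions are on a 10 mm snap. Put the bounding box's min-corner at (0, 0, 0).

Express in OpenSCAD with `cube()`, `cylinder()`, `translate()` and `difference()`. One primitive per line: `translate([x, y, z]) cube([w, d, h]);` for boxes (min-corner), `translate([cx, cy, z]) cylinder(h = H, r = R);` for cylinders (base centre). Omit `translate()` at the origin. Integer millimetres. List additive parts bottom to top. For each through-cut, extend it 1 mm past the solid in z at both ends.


difference() {
  cube([330, 240, 120]);
  translate([50, 110, -1]) cube([100, 100, 122]);
}
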